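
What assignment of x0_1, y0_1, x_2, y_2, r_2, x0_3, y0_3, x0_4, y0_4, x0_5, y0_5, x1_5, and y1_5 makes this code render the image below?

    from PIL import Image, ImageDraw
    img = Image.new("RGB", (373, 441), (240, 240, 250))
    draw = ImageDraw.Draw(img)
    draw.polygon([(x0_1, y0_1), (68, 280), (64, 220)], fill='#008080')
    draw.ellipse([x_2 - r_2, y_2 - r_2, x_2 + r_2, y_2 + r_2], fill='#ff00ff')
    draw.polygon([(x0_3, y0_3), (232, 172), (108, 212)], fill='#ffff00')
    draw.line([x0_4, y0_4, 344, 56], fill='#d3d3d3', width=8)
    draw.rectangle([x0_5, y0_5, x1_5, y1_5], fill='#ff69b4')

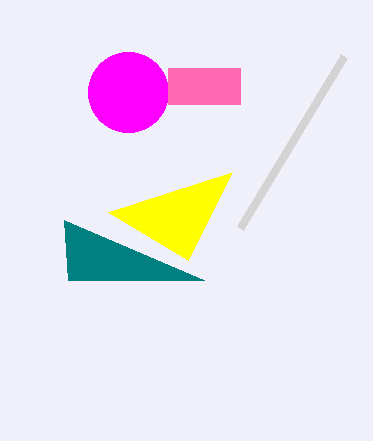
x0_1 = 204
y0_1 = 280
x_2 = 128
y_2 = 92
r_2 = 40
x0_3 = 188
y0_3 = 260
x0_4 = 240
y0_4 = 228
x0_5 = 168
y0_5 = 68
x1_5 = 240
y1_5 = 104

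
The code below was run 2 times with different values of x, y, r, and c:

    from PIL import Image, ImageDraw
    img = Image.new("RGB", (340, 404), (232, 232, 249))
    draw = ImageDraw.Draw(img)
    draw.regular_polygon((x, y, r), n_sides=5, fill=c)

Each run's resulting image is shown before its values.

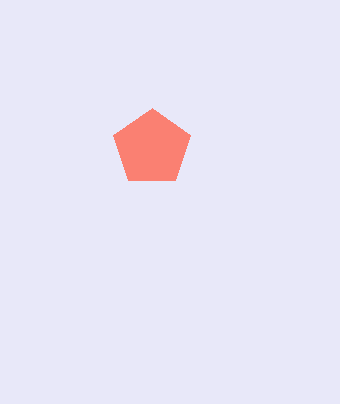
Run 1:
x = 152; y = 148; r = 40; c = 'salmon'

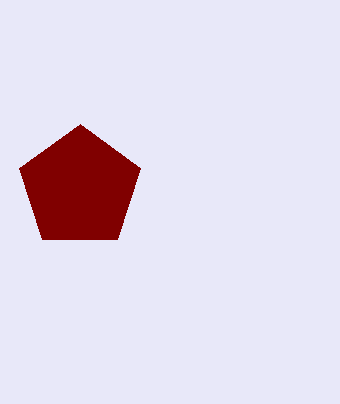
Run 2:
x = 80, y = 188, r = 64, c = 'maroon'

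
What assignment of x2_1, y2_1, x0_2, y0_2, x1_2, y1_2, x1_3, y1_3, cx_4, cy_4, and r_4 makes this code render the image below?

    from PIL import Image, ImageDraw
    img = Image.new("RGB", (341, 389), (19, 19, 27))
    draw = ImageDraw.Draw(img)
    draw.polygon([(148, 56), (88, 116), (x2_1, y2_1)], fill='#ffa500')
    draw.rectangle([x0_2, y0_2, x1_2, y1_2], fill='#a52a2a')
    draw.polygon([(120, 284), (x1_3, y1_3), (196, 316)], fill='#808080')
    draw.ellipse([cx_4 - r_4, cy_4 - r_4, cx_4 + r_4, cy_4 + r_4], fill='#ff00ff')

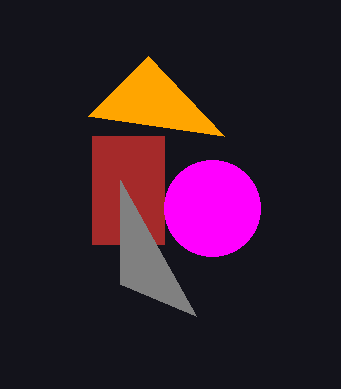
x2_1 = 224
y2_1 = 136
x0_2 = 92
y0_2 = 136
x1_2 = 164
y1_2 = 244
x1_3 = 120
y1_3 = 180
cx_4 = 212
cy_4 = 208
r_4 = 48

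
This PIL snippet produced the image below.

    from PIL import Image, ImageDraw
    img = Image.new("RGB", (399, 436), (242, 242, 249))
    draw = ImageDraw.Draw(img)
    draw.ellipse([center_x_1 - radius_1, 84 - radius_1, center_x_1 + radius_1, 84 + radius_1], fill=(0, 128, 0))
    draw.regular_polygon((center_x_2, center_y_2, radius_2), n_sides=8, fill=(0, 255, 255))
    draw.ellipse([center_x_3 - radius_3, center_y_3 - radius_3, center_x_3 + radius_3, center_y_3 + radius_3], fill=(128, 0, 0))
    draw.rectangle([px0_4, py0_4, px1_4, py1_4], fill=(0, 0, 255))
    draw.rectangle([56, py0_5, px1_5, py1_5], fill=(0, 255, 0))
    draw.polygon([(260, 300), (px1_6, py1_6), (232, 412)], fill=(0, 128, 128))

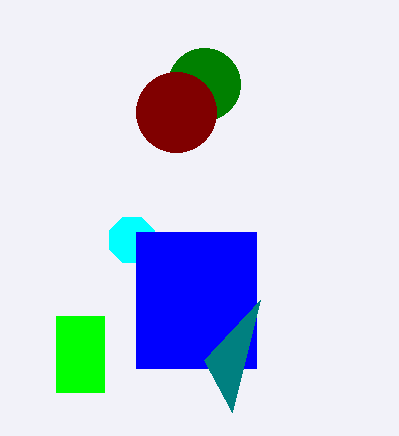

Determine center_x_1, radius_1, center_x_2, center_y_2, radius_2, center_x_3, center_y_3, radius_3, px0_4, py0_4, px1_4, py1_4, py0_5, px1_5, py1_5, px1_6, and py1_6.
center_x_1 = 204, radius_1 = 36, center_x_2 = 132, center_y_2 = 240, radius_2 = 24, center_x_3 = 176, center_y_3 = 112, radius_3 = 40, px0_4 = 136, py0_4 = 232, px1_4 = 256, py1_4 = 368, py0_5 = 316, px1_5 = 104, py1_5 = 392, px1_6 = 204, py1_6 = 360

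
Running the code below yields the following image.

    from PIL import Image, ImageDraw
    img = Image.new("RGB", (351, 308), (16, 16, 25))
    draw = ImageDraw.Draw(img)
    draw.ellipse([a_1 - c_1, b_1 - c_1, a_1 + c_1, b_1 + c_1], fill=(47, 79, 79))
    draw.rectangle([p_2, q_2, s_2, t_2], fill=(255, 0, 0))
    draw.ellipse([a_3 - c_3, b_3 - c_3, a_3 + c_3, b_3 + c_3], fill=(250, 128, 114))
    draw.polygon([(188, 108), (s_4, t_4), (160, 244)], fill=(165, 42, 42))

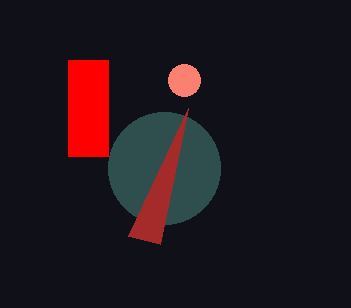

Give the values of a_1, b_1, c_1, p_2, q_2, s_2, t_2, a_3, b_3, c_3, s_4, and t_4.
a_1 = 164; b_1 = 168; c_1 = 56; p_2 = 68; q_2 = 60; s_2 = 108; t_2 = 156; a_3 = 184; b_3 = 80; c_3 = 16; s_4 = 128; t_4 = 236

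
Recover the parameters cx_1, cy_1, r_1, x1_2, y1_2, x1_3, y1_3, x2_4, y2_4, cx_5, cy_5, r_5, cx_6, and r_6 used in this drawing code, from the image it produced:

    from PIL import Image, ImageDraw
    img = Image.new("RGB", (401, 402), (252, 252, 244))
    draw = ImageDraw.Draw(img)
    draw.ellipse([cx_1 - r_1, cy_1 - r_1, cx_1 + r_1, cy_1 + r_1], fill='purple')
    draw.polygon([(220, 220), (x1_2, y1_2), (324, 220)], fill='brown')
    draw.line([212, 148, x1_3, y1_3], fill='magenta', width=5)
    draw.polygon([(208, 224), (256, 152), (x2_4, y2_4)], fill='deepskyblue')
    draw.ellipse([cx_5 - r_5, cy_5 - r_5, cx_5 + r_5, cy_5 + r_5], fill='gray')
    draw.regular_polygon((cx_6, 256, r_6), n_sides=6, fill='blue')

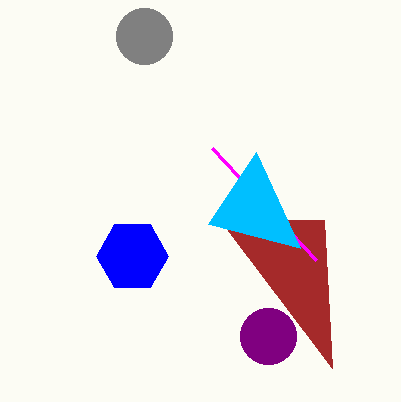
cx_1 = 268
cy_1 = 336
r_1 = 28
x1_2 = 332
y1_2 = 368
x1_3 = 316
y1_3 = 260
x2_4 = 300
y2_4 = 248
cx_5 = 144
cy_5 = 36
r_5 = 28
cx_6 = 132
r_6 = 36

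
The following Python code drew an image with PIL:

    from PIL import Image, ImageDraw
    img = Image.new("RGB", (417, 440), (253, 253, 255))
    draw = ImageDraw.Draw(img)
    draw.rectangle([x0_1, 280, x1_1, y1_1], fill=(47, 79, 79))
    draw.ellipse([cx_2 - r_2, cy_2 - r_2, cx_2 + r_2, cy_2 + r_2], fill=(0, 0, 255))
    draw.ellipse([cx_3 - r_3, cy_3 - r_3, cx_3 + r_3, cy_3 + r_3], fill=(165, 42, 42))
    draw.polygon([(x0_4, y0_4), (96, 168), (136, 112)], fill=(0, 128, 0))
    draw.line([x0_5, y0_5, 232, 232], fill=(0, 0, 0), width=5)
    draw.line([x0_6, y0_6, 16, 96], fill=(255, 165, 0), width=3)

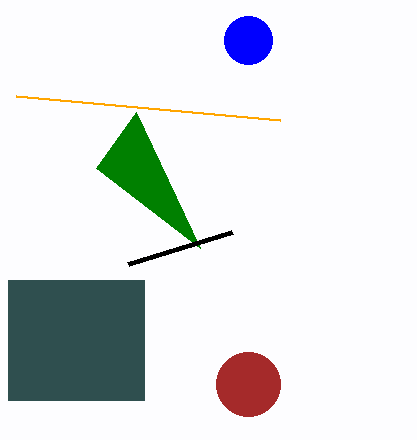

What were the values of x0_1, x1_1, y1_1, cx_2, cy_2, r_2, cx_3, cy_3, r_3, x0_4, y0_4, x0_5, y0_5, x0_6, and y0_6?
x0_1 = 8
x1_1 = 144
y1_1 = 400
cx_2 = 248
cy_2 = 40
r_2 = 24
cx_3 = 248
cy_3 = 384
r_3 = 32
x0_4 = 200
y0_4 = 248
x0_5 = 128
y0_5 = 264
x0_6 = 280
y0_6 = 120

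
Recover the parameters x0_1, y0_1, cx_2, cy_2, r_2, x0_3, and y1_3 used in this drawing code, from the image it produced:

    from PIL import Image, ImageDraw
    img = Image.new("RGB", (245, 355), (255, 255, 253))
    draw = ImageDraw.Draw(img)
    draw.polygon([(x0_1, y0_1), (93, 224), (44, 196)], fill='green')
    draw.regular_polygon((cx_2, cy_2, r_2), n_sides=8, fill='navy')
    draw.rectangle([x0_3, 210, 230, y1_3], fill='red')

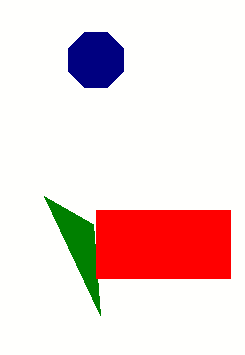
x0_1 = 100; y0_1 = 315; cx_2 = 96; cy_2 = 60; r_2 = 30; x0_3 = 96; y1_3 = 278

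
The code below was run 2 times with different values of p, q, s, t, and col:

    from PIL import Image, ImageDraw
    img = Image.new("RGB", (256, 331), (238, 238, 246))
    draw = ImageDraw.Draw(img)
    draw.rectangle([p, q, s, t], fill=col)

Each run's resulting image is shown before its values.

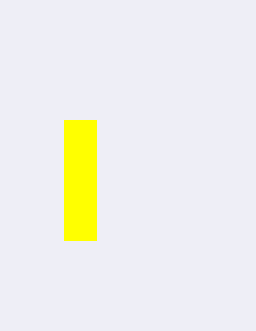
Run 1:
p = 64, q = 120, s = 96, t = 240, col = 'yellow'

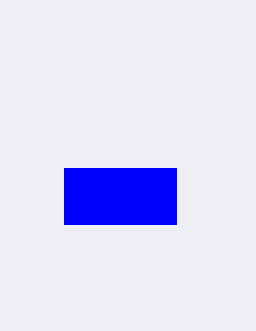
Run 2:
p = 64; q = 168; s = 176; t = 224; col = 'blue'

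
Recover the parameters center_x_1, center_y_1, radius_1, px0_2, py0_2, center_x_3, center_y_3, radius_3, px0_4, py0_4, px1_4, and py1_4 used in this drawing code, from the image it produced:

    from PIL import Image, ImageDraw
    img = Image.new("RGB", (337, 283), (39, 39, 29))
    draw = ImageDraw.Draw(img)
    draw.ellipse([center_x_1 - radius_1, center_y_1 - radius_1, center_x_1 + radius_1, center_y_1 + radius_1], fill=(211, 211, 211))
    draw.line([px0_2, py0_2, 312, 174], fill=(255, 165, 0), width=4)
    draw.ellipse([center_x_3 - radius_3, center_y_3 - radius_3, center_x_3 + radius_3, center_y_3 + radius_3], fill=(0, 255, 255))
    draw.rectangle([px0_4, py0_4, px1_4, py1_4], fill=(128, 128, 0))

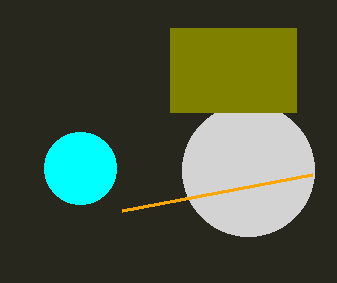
center_x_1 = 248
center_y_1 = 170
radius_1 = 66
px0_2 = 122
py0_2 = 210
center_x_3 = 80
center_y_3 = 168
radius_3 = 36
px0_4 = 170
py0_4 = 28
px1_4 = 296
py1_4 = 112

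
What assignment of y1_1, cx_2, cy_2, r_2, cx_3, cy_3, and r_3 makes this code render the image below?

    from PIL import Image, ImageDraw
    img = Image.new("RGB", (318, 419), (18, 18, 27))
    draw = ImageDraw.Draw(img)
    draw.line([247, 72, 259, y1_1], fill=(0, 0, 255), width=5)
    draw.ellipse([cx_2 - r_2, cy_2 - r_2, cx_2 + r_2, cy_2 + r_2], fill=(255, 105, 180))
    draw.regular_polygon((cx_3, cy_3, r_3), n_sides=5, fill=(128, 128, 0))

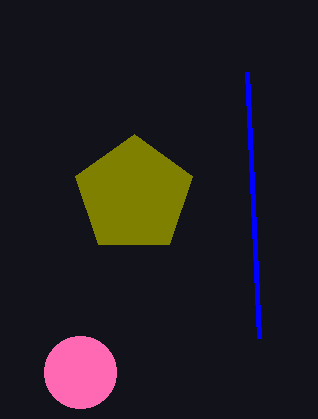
y1_1 = 338; cx_2 = 80; cy_2 = 372; r_2 = 36; cx_3 = 134; cy_3 = 195; r_3 = 61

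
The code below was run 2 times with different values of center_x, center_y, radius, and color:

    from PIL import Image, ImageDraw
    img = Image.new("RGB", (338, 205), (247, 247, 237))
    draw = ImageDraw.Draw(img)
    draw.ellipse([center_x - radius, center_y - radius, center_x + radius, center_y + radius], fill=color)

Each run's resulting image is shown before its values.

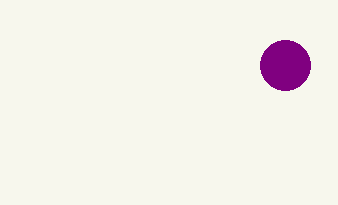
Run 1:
center_x = 285; center_y = 65; radius = 25; color = 'purple'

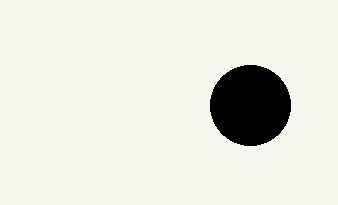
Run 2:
center_x = 250
center_y = 105
radius = 40
color = 'black'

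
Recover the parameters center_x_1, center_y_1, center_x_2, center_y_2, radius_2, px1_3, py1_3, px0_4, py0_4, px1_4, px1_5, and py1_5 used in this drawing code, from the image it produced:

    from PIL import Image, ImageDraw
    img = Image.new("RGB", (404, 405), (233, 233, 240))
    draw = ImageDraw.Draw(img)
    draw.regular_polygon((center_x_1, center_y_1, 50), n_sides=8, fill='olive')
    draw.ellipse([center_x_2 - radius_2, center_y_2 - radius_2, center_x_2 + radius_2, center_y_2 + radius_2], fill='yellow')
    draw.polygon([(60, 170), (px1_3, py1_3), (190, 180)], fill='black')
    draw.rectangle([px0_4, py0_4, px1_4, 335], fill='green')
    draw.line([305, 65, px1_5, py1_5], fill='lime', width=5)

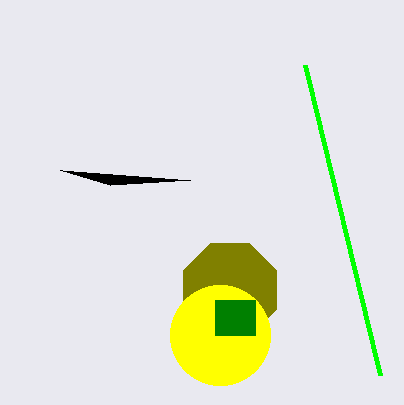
center_x_1 = 230; center_y_1 = 290; center_x_2 = 220; center_y_2 = 335; radius_2 = 50; px1_3 = 110; py1_3 = 185; px0_4 = 215; py0_4 = 300; px1_4 = 255; px1_5 = 380; py1_5 = 375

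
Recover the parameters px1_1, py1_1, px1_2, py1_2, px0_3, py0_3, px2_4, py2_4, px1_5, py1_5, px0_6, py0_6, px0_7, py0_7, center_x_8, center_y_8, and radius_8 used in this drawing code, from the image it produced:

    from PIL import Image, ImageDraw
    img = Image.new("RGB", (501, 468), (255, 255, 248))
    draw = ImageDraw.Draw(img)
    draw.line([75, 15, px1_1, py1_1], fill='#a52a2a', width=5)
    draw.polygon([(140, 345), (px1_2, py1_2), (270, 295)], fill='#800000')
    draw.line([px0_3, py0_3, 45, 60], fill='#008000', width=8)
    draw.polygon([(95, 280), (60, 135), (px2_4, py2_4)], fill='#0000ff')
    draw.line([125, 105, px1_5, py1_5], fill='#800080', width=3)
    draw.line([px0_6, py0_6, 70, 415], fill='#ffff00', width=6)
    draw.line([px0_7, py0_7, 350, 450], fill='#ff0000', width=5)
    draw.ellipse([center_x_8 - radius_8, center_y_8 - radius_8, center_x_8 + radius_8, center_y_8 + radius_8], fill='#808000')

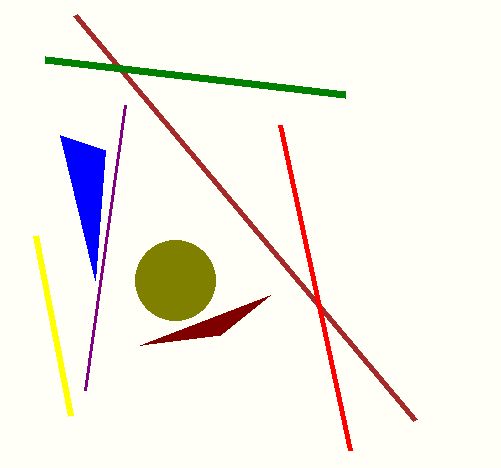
px1_1 = 415; py1_1 = 420; px1_2 = 220; py1_2 = 335; px0_3 = 345; py0_3 = 95; px2_4 = 105; py2_4 = 150; px1_5 = 85; py1_5 = 390; px0_6 = 35; py0_6 = 235; px0_7 = 280; py0_7 = 125; center_x_8 = 175; center_y_8 = 280; radius_8 = 40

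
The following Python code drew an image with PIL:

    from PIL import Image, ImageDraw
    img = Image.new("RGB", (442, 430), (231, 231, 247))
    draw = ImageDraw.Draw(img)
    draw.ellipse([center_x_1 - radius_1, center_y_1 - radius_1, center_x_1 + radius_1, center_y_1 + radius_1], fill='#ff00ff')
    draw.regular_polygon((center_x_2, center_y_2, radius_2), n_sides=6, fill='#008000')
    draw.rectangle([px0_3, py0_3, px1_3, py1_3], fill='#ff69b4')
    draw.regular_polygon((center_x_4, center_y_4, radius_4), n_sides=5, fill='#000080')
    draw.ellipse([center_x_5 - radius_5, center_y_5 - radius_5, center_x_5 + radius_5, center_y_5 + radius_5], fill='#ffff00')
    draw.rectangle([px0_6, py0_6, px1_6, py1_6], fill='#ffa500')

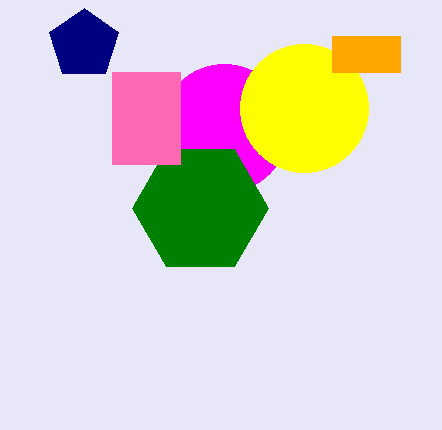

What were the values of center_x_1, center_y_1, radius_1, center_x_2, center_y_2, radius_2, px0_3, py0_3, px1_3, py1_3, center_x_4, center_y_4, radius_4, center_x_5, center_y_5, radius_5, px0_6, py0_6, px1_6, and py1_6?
center_x_1 = 224, center_y_1 = 128, radius_1 = 64, center_x_2 = 200, center_y_2 = 208, radius_2 = 68, px0_3 = 112, py0_3 = 72, px1_3 = 180, py1_3 = 164, center_x_4 = 84, center_y_4 = 44, radius_4 = 36, center_x_5 = 304, center_y_5 = 108, radius_5 = 64, px0_6 = 332, py0_6 = 36, px1_6 = 400, py1_6 = 72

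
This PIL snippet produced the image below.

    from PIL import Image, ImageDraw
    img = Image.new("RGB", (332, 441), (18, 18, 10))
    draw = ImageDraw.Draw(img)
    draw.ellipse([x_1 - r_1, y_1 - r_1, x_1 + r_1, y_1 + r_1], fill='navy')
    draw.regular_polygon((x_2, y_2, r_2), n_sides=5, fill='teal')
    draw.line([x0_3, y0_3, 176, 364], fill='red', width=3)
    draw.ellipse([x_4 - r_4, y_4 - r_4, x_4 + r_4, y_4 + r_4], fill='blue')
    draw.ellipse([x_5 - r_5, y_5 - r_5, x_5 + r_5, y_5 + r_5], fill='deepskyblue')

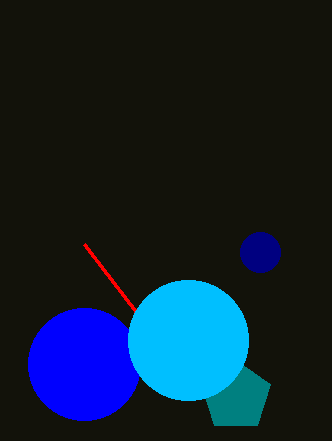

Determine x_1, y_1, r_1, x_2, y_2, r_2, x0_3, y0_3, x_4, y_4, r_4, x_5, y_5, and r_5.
x_1 = 260, y_1 = 252, r_1 = 20, x_2 = 236, y_2 = 396, r_2 = 36, x0_3 = 84, y0_3 = 244, x_4 = 84, y_4 = 364, r_4 = 56, x_5 = 188, y_5 = 340, r_5 = 60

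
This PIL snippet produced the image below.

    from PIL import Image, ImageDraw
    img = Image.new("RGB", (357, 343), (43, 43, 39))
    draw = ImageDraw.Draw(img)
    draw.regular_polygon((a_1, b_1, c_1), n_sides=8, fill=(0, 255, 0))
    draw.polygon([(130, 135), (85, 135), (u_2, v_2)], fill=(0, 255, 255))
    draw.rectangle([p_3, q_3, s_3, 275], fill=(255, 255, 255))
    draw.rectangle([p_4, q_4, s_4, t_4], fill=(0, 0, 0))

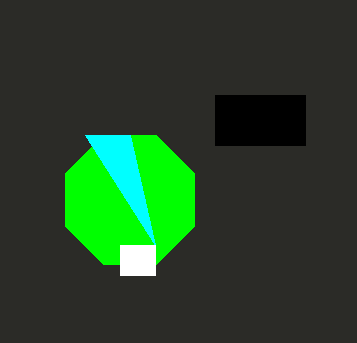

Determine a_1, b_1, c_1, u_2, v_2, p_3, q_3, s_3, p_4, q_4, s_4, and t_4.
a_1 = 130; b_1 = 200; c_1 = 70; u_2 = 155; v_2 = 245; p_3 = 120; q_3 = 245; s_3 = 155; p_4 = 215; q_4 = 95; s_4 = 305; t_4 = 145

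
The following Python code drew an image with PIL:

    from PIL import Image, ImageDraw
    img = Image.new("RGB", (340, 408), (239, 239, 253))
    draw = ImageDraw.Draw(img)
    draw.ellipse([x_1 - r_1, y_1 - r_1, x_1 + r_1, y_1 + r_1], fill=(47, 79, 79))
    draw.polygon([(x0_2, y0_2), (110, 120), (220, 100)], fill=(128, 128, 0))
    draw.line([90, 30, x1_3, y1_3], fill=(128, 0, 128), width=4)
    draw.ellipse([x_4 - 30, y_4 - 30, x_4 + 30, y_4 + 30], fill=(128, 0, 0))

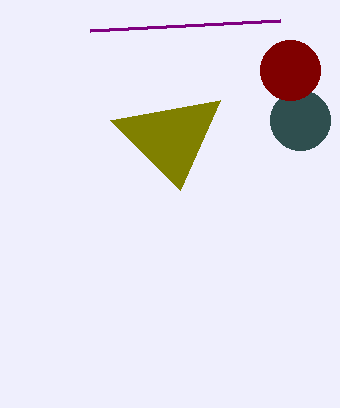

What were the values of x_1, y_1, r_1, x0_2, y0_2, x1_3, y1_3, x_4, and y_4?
x_1 = 300; y_1 = 120; r_1 = 30; x0_2 = 180; y0_2 = 190; x1_3 = 280; y1_3 = 20; x_4 = 290; y_4 = 70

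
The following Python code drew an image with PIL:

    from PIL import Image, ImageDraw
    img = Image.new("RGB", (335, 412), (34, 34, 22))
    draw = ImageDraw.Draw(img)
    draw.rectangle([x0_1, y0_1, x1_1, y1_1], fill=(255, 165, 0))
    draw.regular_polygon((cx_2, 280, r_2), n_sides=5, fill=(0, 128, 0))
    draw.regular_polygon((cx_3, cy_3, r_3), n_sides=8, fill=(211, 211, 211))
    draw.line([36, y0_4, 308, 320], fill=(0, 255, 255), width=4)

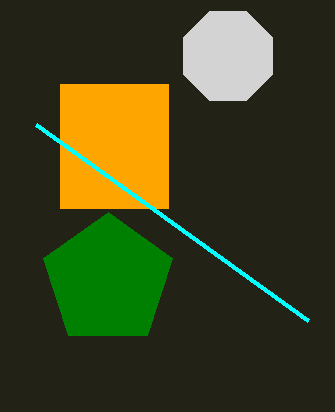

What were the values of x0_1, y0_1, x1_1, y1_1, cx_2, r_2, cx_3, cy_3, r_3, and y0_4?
x0_1 = 60; y0_1 = 84; x1_1 = 168; y1_1 = 208; cx_2 = 108; r_2 = 68; cx_3 = 228; cy_3 = 56; r_3 = 48; y0_4 = 124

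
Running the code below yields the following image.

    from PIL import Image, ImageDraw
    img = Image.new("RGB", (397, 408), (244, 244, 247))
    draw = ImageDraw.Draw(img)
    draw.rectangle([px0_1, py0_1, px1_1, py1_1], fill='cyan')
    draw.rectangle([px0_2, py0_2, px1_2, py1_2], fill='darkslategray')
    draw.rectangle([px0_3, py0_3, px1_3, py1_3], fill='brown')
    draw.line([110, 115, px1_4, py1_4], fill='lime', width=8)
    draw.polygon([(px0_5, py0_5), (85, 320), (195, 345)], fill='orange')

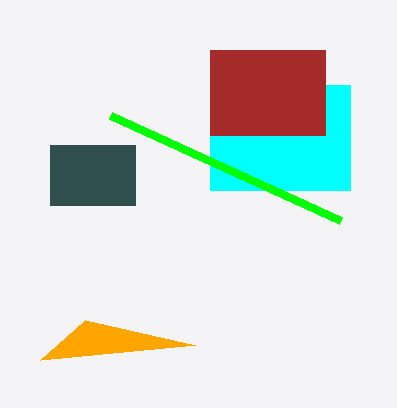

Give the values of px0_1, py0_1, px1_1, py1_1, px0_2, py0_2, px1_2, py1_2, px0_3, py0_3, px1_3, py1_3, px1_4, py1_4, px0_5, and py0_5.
px0_1 = 210
py0_1 = 85
px1_1 = 350
py1_1 = 190
px0_2 = 50
py0_2 = 145
px1_2 = 135
py1_2 = 205
px0_3 = 210
py0_3 = 50
px1_3 = 325
py1_3 = 135
px1_4 = 340
py1_4 = 220
px0_5 = 40
py0_5 = 360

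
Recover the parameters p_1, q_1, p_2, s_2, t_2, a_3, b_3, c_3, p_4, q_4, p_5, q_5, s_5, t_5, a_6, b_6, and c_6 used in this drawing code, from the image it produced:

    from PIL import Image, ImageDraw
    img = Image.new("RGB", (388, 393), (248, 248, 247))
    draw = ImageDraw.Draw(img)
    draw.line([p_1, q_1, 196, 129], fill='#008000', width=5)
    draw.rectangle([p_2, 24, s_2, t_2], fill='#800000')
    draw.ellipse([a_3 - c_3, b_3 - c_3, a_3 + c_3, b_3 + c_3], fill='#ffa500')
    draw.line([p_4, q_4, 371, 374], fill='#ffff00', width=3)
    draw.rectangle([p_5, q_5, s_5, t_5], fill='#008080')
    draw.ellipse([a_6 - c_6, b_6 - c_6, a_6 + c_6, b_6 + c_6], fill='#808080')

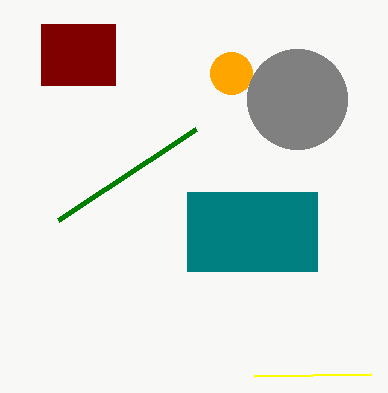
p_1 = 58
q_1 = 220
p_2 = 41
s_2 = 115
t_2 = 85
a_3 = 231
b_3 = 73
c_3 = 21
p_4 = 254
q_4 = 376
p_5 = 187
q_5 = 192
s_5 = 317
t_5 = 271
a_6 = 297
b_6 = 99
c_6 = 50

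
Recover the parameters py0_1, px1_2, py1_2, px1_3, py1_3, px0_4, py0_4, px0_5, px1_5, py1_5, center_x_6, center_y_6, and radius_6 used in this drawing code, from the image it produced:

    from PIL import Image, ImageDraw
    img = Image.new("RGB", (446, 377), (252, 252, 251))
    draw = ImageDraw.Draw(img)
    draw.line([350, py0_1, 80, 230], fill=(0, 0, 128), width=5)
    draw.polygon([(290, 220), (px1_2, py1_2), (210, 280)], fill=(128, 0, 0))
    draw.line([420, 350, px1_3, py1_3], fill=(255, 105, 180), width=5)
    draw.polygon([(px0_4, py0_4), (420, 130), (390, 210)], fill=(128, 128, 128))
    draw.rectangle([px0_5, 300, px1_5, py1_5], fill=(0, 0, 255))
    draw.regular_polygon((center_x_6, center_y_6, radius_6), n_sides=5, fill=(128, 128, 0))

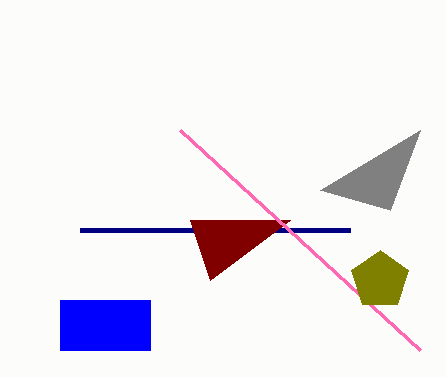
py0_1 = 230; px1_2 = 190; py1_2 = 220; px1_3 = 180; py1_3 = 130; px0_4 = 320; py0_4 = 190; px0_5 = 60; px1_5 = 150; py1_5 = 350; center_x_6 = 380; center_y_6 = 280; radius_6 = 30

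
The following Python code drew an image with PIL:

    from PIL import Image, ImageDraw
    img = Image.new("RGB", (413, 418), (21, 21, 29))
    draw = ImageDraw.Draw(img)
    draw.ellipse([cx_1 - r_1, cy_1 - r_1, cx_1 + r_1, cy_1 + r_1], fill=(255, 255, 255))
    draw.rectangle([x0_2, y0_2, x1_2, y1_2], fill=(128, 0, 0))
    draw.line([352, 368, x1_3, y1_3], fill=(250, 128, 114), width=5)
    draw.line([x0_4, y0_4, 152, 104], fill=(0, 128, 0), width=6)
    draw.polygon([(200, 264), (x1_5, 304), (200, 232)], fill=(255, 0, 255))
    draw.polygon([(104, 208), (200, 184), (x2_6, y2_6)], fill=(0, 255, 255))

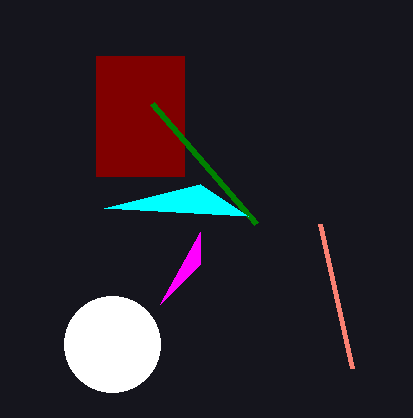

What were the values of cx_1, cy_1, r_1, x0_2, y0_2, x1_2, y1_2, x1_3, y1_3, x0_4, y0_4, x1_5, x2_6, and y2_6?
cx_1 = 112, cy_1 = 344, r_1 = 48, x0_2 = 96, y0_2 = 56, x1_2 = 184, y1_2 = 176, x1_3 = 320, y1_3 = 224, x0_4 = 256, y0_4 = 224, x1_5 = 160, x2_6 = 248, y2_6 = 216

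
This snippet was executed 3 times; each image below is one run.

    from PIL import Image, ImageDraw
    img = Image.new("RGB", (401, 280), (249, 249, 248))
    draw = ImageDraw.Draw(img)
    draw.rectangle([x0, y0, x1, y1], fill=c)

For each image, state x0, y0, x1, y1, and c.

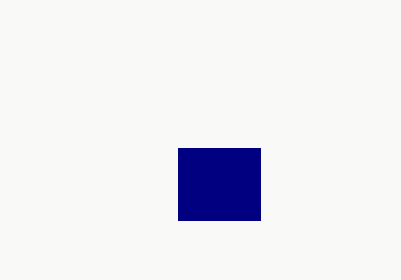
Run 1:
x0 = 178; y0 = 148; x1 = 260; y1 = 220; c = 'navy'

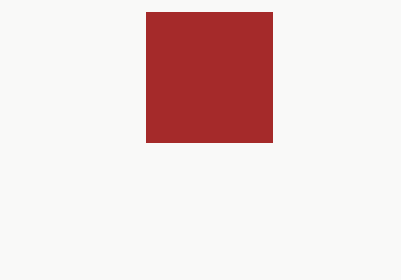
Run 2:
x0 = 146; y0 = 12; x1 = 272; y1 = 142; c = 'brown'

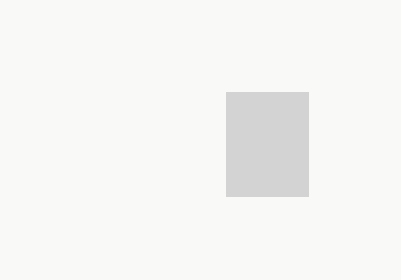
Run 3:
x0 = 226
y0 = 92
x1 = 308
y1 = 196
c = 'lightgray'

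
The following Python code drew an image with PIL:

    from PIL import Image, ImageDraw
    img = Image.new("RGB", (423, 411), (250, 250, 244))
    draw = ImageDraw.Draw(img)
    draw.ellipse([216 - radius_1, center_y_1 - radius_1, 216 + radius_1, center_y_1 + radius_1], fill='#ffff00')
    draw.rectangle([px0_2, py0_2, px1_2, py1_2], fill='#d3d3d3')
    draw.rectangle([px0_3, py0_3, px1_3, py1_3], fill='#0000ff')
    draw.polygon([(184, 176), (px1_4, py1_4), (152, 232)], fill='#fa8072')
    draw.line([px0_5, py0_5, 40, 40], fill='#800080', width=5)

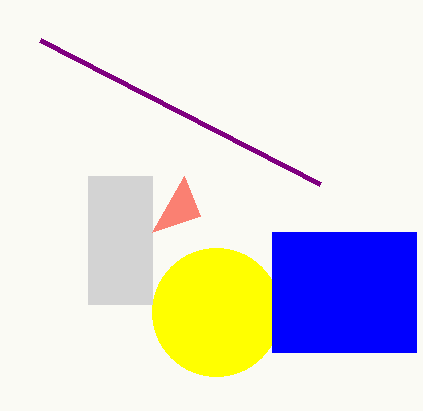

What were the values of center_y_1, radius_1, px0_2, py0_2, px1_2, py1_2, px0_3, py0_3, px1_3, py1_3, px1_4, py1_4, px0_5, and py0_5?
center_y_1 = 312
radius_1 = 64
px0_2 = 88
py0_2 = 176
px1_2 = 152
py1_2 = 304
px0_3 = 272
py0_3 = 232
px1_3 = 416
py1_3 = 352
px1_4 = 200
py1_4 = 216
px0_5 = 320
py0_5 = 184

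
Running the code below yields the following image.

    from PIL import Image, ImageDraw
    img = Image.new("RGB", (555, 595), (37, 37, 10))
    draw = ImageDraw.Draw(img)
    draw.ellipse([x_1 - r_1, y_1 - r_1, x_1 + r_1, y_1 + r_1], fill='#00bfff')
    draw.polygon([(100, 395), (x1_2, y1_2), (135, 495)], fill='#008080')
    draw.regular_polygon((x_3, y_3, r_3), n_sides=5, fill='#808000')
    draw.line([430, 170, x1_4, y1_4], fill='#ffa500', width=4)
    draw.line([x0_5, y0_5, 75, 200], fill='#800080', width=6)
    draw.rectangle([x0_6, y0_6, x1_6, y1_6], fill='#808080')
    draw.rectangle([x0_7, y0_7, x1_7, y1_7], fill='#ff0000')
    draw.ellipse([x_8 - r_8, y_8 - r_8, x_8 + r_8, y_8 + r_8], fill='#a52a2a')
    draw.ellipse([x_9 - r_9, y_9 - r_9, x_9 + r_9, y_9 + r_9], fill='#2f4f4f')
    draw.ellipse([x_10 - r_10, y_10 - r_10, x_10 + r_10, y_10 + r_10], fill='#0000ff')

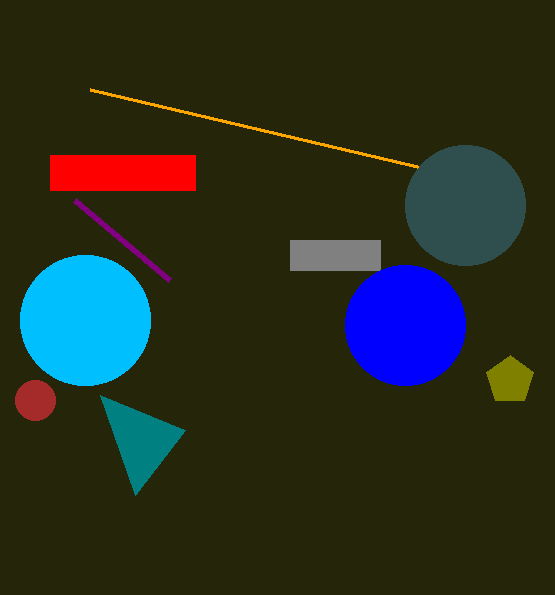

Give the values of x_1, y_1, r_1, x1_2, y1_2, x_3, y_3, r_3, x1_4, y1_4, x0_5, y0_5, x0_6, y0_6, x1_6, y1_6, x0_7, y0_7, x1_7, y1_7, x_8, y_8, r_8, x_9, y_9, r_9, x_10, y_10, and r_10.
x_1 = 85
y_1 = 320
r_1 = 65
x1_2 = 185
y1_2 = 430
x_3 = 510
y_3 = 380
r_3 = 25
x1_4 = 90
y1_4 = 90
x0_5 = 170
y0_5 = 280
x0_6 = 290
y0_6 = 240
x1_6 = 380
y1_6 = 270
x0_7 = 50
y0_7 = 155
x1_7 = 195
y1_7 = 190
x_8 = 35
y_8 = 400
r_8 = 20
x_9 = 465
y_9 = 205
r_9 = 60
x_10 = 405
y_10 = 325
r_10 = 60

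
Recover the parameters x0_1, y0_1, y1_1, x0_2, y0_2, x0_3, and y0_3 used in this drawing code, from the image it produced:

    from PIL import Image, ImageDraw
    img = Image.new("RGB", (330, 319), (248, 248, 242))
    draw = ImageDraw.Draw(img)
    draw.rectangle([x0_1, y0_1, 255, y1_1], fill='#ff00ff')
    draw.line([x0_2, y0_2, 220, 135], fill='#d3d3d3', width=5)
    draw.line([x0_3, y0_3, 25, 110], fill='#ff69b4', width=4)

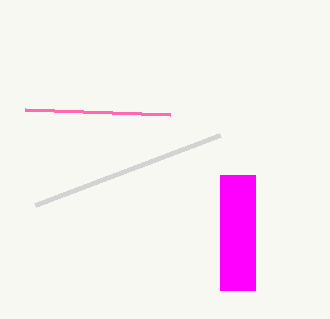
x0_1 = 220; y0_1 = 175; y1_1 = 290; x0_2 = 35; y0_2 = 205; x0_3 = 170; y0_3 = 115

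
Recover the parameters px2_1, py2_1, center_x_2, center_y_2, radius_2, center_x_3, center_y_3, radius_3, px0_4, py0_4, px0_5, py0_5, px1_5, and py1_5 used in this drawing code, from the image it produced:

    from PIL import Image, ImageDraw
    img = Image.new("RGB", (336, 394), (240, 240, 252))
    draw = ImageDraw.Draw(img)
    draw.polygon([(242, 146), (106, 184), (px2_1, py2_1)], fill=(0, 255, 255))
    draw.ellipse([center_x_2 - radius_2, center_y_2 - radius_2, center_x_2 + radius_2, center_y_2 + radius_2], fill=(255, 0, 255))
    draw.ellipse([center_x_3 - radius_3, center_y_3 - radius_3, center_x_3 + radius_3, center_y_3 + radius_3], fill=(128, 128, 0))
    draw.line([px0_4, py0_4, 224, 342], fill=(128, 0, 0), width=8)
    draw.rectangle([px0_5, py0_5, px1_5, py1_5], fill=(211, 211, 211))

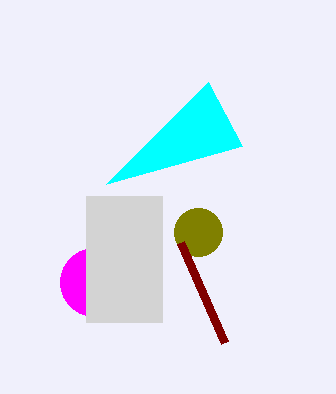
px2_1 = 208
py2_1 = 82
center_x_2 = 94
center_y_2 = 282
radius_2 = 34
center_x_3 = 198
center_y_3 = 232
radius_3 = 24
px0_4 = 180
py0_4 = 242
px0_5 = 86
py0_5 = 196
px1_5 = 162
py1_5 = 322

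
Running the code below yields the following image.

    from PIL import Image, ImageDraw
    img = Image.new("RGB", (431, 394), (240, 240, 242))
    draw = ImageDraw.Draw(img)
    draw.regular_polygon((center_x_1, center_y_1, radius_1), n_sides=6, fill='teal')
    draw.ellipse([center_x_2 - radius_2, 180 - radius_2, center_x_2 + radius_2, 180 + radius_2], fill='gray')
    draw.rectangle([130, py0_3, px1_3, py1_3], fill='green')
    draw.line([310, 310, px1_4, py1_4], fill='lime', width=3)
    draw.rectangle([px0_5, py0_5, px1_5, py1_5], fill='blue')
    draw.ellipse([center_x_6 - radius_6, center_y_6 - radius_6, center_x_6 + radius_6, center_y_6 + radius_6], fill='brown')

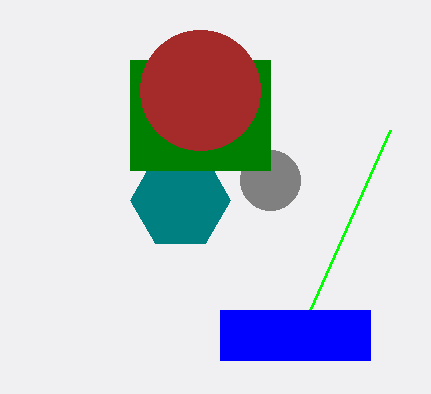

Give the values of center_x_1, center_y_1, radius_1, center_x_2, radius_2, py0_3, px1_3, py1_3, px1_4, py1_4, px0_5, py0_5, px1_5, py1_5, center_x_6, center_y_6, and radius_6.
center_x_1 = 180; center_y_1 = 200; radius_1 = 50; center_x_2 = 270; radius_2 = 30; py0_3 = 60; px1_3 = 270; py1_3 = 170; px1_4 = 390; py1_4 = 130; px0_5 = 220; py0_5 = 310; px1_5 = 370; py1_5 = 360; center_x_6 = 200; center_y_6 = 90; radius_6 = 60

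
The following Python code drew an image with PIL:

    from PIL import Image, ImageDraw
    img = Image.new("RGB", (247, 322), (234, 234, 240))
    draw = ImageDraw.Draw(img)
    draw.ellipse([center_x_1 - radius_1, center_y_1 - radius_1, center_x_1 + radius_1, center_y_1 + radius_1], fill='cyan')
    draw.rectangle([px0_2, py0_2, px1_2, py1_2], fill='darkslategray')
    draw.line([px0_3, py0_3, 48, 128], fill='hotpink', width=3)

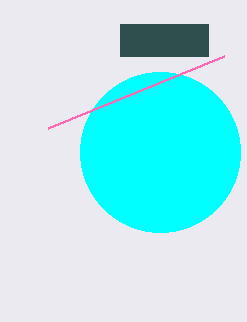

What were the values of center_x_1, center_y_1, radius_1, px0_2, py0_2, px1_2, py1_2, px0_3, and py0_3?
center_x_1 = 160, center_y_1 = 152, radius_1 = 80, px0_2 = 120, py0_2 = 24, px1_2 = 208, py1_2 = 56, px0_3 = 224, py0_3 = 56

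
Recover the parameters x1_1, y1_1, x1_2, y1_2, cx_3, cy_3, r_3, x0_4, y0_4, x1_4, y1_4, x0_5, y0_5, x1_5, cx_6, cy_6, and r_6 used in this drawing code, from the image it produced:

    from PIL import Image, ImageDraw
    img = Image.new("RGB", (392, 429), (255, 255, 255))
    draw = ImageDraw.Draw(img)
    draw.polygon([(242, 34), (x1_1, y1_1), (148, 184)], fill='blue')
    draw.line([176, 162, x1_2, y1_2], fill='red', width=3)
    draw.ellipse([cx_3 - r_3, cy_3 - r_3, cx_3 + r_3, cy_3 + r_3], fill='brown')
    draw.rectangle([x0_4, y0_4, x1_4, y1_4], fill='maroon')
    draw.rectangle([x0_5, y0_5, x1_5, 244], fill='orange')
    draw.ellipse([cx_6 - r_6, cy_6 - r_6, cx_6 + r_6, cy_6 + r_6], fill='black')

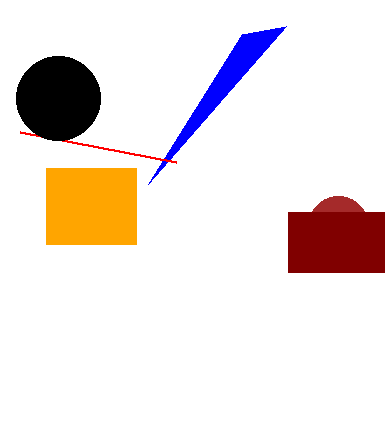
x1_1 = 286, y1_1 = 26, x1_2 = 20, y1_2 = 132, cx_3 = 338, cy_3 = 226, r_3 = 30, x0_4 = 288, y0_4 = 212, x1_4 = 384, y1_4 = 272, x0_5 = 46, y0_5 = 168, x1_5 = 136, cx_6 = 58, cy_6 = 98, r_6 = 42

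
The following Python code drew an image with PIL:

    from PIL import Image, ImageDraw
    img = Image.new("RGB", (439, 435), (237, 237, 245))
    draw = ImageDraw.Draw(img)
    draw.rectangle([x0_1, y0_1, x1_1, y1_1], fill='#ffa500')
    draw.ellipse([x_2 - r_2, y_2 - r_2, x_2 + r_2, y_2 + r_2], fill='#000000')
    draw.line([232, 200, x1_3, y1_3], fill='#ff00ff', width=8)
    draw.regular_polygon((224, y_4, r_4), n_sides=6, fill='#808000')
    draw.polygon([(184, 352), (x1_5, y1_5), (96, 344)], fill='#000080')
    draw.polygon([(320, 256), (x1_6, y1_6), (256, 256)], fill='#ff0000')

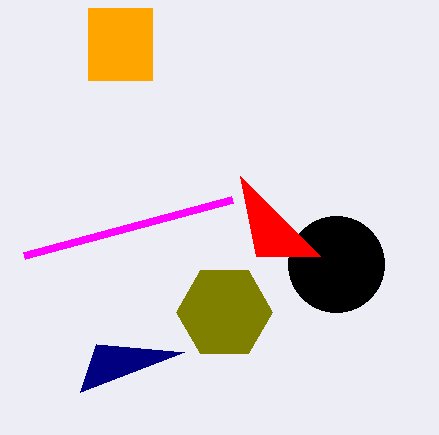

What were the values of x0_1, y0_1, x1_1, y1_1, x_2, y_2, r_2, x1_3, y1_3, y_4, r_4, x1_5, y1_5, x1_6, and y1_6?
x0_1 = 88; y0_1 = 8; x1_1 = 152; y1_1 = 80; x_2 = 336; y_2 = 264; r_2 = 48; x1_3 = 24; y1_3 = 256; y_4 = 312; r_4 = 48; x1_5 = 80; y1_5 = 392; x1_6 = 240; y1_6 = 176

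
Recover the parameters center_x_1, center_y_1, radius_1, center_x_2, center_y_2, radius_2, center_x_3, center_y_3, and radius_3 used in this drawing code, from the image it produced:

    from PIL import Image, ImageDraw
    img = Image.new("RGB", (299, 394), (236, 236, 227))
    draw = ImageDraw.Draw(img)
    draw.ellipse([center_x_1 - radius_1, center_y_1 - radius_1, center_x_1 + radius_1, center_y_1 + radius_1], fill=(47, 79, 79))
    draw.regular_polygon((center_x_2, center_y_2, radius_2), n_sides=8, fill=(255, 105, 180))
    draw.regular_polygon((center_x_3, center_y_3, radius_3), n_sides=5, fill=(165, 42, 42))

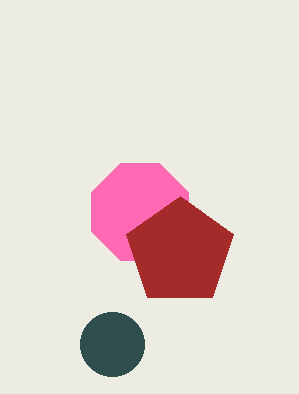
center_x_1 = 112, center_y_1 = 344, radius_1 = 32, center_x_2 = 140, center_y_2 = 212, radius_2 = 52, center_x_3 = 180, center_y_3 = 252, radius_3 = 56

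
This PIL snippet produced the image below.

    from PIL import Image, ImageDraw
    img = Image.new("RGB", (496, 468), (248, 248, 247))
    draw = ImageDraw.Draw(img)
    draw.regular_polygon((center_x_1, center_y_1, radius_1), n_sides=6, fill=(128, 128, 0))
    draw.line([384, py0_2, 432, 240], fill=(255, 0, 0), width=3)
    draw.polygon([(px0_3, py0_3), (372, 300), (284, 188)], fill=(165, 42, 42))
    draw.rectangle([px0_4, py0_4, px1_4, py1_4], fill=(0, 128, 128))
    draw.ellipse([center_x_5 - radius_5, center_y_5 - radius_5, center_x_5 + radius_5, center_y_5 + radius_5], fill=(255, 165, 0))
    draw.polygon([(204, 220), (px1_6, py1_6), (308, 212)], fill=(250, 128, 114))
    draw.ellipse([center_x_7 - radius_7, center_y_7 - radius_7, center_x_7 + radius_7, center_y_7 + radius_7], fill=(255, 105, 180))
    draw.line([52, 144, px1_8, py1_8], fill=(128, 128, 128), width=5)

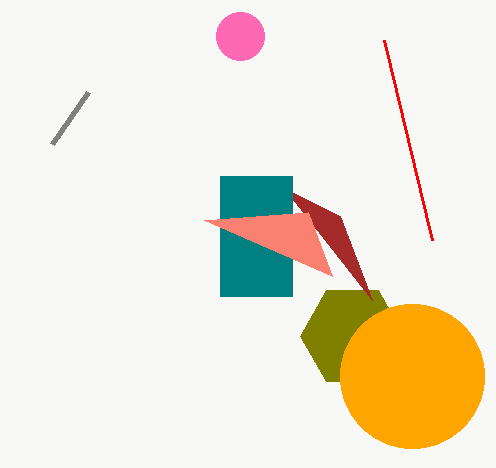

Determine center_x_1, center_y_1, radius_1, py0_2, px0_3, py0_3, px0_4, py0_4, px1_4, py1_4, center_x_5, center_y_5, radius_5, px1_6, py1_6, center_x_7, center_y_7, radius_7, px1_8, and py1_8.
center_x_1 = 352, center_y_1 = 336, radius_1 = 52, py0_2 = 40, px0_3 = 340, py0_3 = 216, px0_4 = 220, py0_4 = 176, px1_4 = 292, py1_4 = 296, center_x_5 = 412, center_y_5 = 376, radius_5 = 72, px1_6 = 332, py1_6 = 276, center_x_7 = 240, center_y_7 = 36, radius_7 = 24, px1_8 = 88, py1_8 = 92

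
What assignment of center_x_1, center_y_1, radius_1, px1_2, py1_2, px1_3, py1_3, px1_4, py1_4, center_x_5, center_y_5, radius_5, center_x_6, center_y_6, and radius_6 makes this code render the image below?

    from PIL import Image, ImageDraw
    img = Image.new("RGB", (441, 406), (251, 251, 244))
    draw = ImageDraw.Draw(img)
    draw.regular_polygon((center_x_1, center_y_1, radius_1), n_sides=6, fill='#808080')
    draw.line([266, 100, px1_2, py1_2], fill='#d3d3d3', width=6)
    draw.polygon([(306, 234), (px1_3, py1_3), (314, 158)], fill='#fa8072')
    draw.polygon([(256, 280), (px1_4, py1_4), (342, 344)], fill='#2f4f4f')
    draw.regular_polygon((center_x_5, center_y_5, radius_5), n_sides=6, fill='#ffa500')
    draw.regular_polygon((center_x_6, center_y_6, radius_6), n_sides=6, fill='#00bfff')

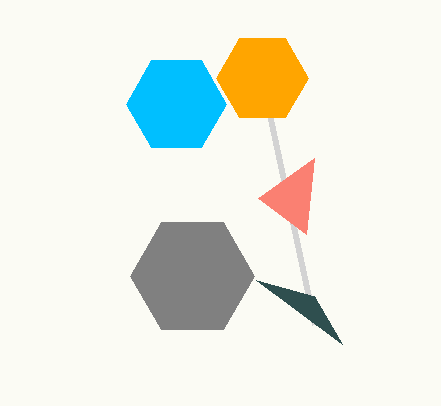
center_x_1 = 192
center_y_1 = 276
radius_1 = 62
px1_2 = 314
py1_2 = 324
px1_3 = 258
py1_3 = 198
px1_4 = 314
py1_4 = 296
center_x_5 = 262
center_y_5 = 78
radius_5 = 46
center_x_6 = 176
center_y_6 = 104
radius_6 = 50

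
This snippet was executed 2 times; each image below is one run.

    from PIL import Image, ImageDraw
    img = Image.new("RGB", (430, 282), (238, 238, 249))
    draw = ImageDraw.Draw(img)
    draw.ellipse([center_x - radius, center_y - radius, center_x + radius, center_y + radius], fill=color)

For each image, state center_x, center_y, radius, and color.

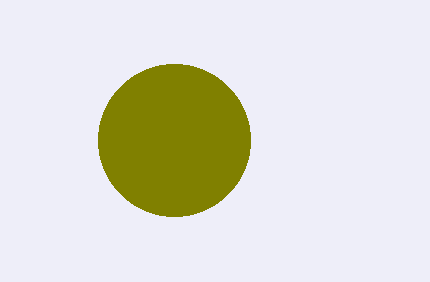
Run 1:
center_x = 174
center_y = 140
radius = 76
color = 'olive'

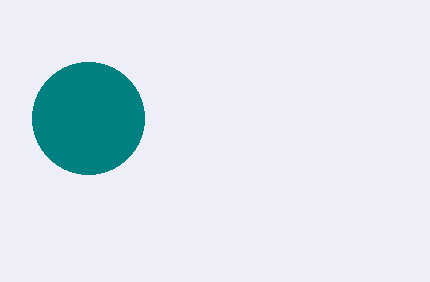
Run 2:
center_x = 88; center_y = 118; radius = 56; color = 'teal'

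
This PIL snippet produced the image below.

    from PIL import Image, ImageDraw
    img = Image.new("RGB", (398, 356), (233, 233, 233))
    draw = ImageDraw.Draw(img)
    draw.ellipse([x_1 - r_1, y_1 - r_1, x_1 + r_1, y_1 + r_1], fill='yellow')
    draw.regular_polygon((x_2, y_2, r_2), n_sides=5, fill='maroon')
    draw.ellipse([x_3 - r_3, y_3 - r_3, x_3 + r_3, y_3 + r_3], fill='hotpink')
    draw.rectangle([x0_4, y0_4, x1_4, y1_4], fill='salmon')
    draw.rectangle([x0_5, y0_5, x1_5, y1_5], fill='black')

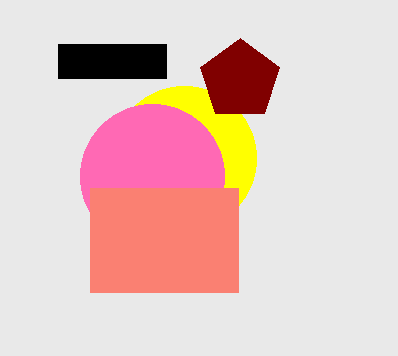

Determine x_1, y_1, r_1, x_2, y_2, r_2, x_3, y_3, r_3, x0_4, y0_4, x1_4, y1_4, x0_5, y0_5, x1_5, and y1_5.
x_1 = 184; y_1 = 158; r_1 = 72; x_2 = 240; y_2 = 80; r_2 = 42; x_3 = 152; y_3 = 176; r_3 = 72; x0_4 = 90; y0_4 = 188; x1_4 = 238; y1_4 = 292; x0_5 = 58; y0_5 = 44; x1_5 = 166; y1_5 = 78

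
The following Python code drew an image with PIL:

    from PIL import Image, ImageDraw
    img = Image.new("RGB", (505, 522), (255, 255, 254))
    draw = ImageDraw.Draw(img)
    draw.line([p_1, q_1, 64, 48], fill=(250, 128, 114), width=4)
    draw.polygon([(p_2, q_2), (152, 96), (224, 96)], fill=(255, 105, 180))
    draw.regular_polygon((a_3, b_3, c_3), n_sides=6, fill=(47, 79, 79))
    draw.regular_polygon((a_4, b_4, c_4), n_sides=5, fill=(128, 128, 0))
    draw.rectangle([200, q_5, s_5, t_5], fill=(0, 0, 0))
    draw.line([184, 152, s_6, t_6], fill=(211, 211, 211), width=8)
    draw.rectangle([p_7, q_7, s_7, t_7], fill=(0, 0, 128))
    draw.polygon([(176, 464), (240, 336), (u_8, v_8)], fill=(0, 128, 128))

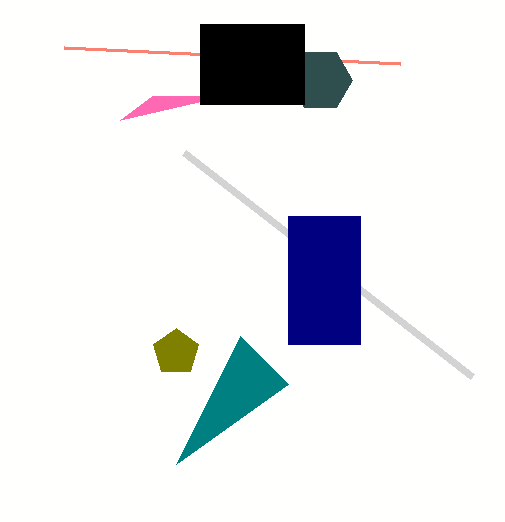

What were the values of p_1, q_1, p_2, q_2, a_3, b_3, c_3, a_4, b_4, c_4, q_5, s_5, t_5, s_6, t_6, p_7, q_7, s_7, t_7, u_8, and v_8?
p_1 = 400
q_1 = 64
p_2 = 120
q_2 = 120
a_3 = 320
b_3 = 80
c_3 = 32
a_4 = 176
b_4 = 352
c_4 = 24
q_5 = 24
s_5 = 304
t_5 = 104
s_6 = 472
t_6 = 376
p_7 = 288
q_7 = 216
s_7 = 360
t_7 = 344
u_8 = 288
v_8 = 384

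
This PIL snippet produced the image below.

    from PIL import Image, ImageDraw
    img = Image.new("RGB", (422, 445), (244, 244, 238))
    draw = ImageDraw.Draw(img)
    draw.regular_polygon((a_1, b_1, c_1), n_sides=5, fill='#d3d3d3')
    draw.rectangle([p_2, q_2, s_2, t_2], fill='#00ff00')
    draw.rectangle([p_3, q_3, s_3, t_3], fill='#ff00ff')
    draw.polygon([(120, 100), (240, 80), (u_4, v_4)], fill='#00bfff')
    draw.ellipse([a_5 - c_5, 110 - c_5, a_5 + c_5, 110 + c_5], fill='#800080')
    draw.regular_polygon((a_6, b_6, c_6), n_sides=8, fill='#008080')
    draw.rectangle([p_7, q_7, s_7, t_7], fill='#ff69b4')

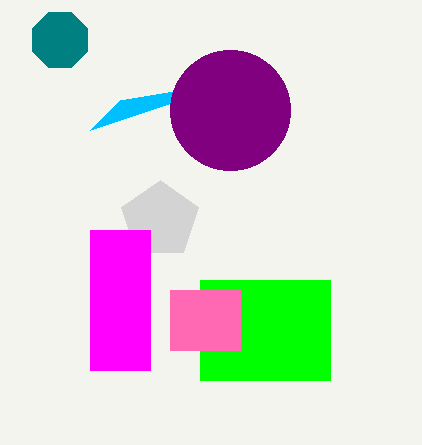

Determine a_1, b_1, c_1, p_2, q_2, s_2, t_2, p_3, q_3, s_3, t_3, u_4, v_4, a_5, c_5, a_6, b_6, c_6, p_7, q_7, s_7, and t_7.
a_1 = 160
b_1 = 220
c_1 = 40
p_2 = 200
q_2 = 280
s_2 = 330
t_2 = 380
p_3 = 90
q_3 = 230
s_3 = 150
t_3 = 370
u_4 = 90
v_4 = 130
a_5 = 230
c_5 = 60
a_6 = 60
b_6 = 40
c_6 = 30
p_7 = 170
q_7 = 290
s_7 = 240
t_7 = 350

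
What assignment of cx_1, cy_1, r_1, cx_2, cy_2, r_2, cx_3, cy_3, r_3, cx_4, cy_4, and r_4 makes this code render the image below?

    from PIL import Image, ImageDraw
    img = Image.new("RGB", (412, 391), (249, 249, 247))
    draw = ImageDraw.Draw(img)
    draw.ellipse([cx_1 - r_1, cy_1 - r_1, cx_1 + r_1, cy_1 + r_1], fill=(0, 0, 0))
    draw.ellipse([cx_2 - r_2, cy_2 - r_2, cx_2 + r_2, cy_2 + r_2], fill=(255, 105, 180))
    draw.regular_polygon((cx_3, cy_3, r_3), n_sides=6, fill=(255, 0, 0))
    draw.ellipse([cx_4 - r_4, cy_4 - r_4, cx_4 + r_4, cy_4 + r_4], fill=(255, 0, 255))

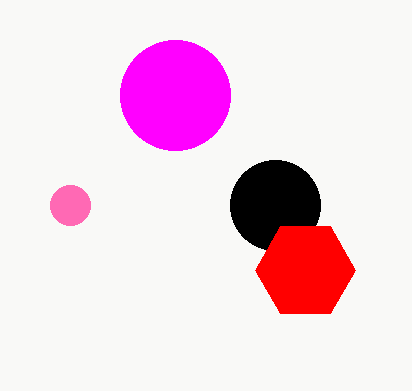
cx_1 = 275; cy_1 = 205; r_1 = 45; cx_2 = 70; cy_2 = 205; r_2 = 20; cx_3 = 305; cy_3 = 270; r_3 = 50; cx_4 = 175; cy_4 = 95; r_4 = 55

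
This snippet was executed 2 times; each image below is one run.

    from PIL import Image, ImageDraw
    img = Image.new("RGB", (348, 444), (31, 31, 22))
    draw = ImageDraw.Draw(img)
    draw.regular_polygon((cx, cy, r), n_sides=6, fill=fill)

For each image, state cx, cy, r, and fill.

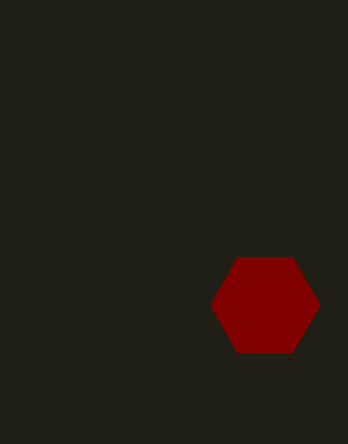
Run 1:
cx = 265; cy = 305; r = 55; fill = 'maroon'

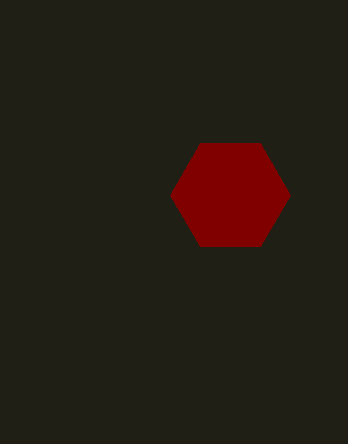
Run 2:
cx = 230
cy = 195
r = 60
fill = 'maroon'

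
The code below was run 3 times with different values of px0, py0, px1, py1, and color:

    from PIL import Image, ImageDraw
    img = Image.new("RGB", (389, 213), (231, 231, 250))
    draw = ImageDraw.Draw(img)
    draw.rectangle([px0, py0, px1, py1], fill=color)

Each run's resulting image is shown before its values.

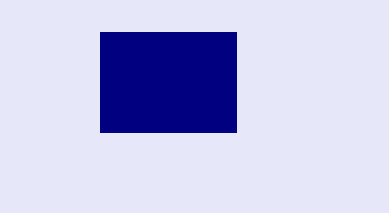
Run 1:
px0 = 100; py0 = 32; px1 = 236; py1 = 132; color = 'navy'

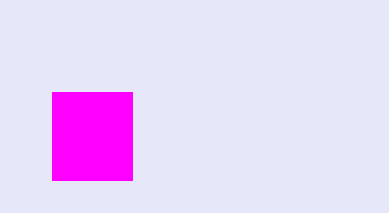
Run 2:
px0 = 52; py0 = 92; px1 = 132; py1 = 180; color = 'magenta'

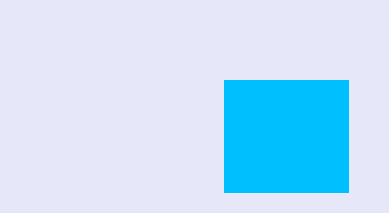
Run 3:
px0 = 224
py0 = 80
px1 = 348
py1 = 192
color = 'deepskyblue'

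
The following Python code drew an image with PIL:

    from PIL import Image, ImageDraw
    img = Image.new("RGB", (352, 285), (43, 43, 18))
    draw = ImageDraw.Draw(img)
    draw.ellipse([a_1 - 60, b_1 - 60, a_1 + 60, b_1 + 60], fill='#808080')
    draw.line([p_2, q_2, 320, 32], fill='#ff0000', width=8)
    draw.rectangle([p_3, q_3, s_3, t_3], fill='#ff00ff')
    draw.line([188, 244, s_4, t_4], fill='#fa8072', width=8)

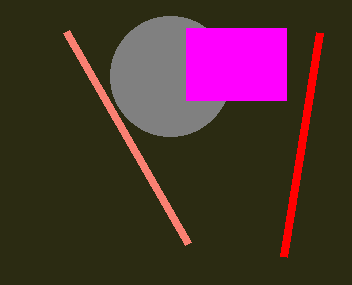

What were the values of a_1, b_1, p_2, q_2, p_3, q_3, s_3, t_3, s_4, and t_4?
a_1 = 170; b_1 = 76; p_2 = 284; q_2 = 256; p_3 = 186; q_3 = 28; s_3 = 286; t_3 = 100; s_4 = 66; t_4 = 32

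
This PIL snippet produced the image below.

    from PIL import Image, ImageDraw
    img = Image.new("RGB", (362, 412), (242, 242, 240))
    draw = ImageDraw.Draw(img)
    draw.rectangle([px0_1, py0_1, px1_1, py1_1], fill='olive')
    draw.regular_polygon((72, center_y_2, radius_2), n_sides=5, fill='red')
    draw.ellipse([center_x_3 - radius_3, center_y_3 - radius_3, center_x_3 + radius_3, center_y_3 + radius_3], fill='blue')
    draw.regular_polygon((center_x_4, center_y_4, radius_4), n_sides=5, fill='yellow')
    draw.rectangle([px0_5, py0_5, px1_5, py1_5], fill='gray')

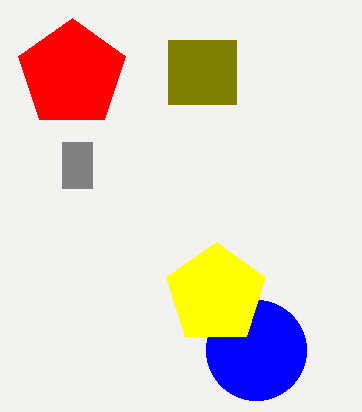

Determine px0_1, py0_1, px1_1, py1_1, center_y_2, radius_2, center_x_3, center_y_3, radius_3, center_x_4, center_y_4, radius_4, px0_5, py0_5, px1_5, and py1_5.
px0_1 = 168, py0_1 = 40, px1_1 = 236, py1_1 = 104, center_y_2 = 74, radius_2 = 56, center_x_3 = 256, center_y_3 = 350, radius_3 = 50, center_x_4 = 216, center_y_4 = 294, radius_4 = 52, px0_5 = 62, py0_5 = 142, px1_5 = 92, py1_5 = 188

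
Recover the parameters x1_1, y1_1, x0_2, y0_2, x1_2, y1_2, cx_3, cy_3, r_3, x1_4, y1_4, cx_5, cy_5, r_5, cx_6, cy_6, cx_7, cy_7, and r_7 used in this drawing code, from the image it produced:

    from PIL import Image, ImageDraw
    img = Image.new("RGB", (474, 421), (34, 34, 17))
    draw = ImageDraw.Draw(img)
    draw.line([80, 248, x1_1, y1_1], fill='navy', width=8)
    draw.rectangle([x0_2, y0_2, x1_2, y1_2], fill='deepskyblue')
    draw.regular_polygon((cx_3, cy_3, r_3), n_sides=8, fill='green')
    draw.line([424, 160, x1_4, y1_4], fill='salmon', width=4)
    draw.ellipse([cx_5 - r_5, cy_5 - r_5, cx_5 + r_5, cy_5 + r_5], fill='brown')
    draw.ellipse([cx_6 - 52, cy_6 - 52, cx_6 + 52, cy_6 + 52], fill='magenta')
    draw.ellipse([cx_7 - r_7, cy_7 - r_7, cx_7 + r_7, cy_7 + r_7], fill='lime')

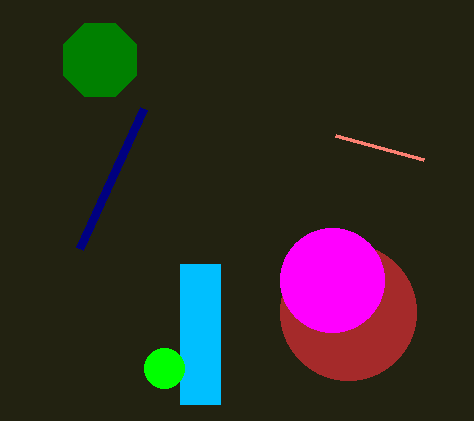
x1_1 = 144, y1_1 = 108, x0_2 = 180, y0_2 = 264, x1_2 = 220, y1_2 = 404, cx_3 = 100, cy_3 = 60, r_3 = 40, x1_4 = 336, y1_4 = 136, cx_5 = 348, cy_5 = 312, r_5 = 68, cx_6 = 332, cy_6 = 280, cx_7 = 164, cy_7 = 368, r_7 = 20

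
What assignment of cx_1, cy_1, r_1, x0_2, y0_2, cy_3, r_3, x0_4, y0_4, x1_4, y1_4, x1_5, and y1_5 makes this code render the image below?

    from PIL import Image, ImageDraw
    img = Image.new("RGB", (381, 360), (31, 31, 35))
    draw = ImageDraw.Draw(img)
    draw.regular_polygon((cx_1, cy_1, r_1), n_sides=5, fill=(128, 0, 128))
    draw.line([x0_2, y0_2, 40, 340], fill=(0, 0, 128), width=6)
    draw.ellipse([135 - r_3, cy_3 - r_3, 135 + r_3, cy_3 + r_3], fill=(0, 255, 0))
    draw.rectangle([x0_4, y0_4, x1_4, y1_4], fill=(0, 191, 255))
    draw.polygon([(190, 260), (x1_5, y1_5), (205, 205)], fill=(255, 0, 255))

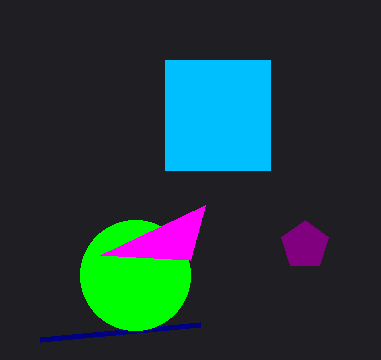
cx_1 = 305
cy_1 = 245
r_1 = 25
x0_2 = 200
y0_2 = 325
cy_3 = 275
r_3 = 55
x0_4 = 165
y0_4 = 60
x1_4 = 270
y1_4 = 170
x1_5 = 100
y1_5 = 255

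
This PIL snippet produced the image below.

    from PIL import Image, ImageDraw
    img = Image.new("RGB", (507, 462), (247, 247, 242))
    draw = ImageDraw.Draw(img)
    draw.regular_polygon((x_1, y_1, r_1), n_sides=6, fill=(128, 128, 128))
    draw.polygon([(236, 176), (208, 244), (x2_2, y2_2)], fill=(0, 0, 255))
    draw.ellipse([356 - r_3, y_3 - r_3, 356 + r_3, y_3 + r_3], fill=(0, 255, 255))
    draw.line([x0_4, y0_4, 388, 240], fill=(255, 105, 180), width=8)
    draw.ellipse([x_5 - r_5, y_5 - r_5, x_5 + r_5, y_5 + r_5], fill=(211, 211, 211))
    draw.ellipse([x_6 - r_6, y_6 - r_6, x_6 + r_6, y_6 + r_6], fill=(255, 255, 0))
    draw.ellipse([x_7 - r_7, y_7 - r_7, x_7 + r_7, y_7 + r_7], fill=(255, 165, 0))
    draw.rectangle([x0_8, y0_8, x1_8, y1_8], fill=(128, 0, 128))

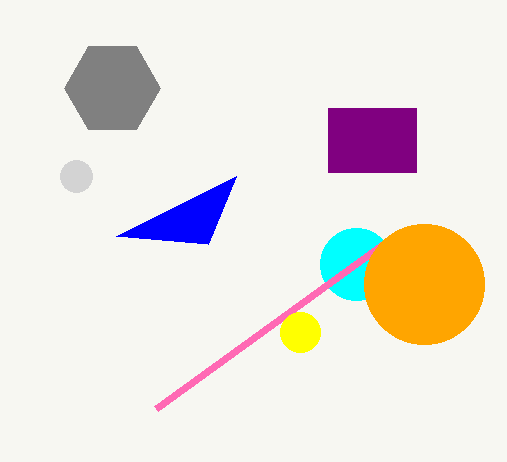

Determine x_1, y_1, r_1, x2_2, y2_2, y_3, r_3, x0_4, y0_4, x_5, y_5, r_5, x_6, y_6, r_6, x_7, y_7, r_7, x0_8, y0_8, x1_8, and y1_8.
x_1 = 112, y_1 = 88, r_1 = 48, x2_2 = 116, y2_2 = 236, y_3 = 264, r_3 = 36, x0_4 = 156, y0_4 = 408, x_5 = 76, y_5 = 176, r_5 = 16, x_6 = 300, y_6 = 332, r_6 = 20, x_7 = 424, y_7 = 284, r_7 = 60, x0_8 = 328, y0_8 = 108, x1_8 = 416, y1_8 = 172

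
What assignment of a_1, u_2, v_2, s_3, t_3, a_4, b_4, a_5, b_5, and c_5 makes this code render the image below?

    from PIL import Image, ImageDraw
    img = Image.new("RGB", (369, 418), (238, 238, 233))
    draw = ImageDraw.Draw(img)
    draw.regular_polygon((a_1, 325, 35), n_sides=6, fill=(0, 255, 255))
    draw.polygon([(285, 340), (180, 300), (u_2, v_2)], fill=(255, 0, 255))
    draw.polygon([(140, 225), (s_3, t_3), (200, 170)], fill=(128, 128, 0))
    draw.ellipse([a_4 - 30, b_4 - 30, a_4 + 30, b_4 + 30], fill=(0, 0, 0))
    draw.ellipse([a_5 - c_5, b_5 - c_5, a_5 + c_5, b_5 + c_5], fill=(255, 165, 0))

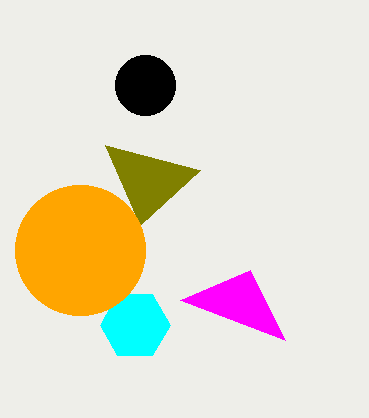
a_1 = 135; u_2 = 250; v_2 = 270; s_3 = 105; t_3 = 145; a_4 = 145; b_4 = 85; a_5 = 80; b_5 = 250; c_5 = 65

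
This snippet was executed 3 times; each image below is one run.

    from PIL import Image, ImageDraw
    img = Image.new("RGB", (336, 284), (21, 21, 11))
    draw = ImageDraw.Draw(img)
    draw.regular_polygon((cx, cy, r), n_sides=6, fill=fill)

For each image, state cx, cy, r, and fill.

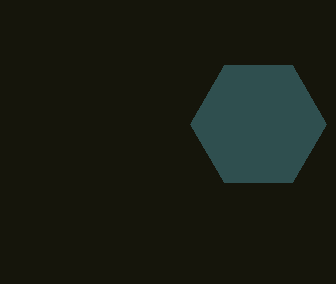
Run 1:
cx = 258; cy = 124; r = 68; fill = 'darkslategray'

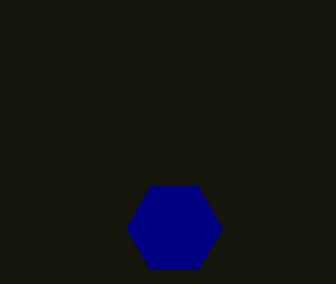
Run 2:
cx = 174; cy = 228; r = 48; fill = 'navy'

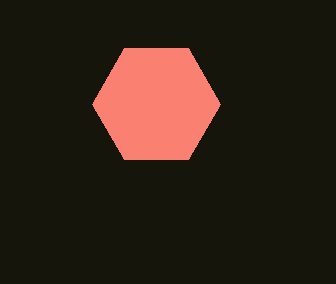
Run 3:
cx = 156
cy = 104
r = 64
fill = 'salmon'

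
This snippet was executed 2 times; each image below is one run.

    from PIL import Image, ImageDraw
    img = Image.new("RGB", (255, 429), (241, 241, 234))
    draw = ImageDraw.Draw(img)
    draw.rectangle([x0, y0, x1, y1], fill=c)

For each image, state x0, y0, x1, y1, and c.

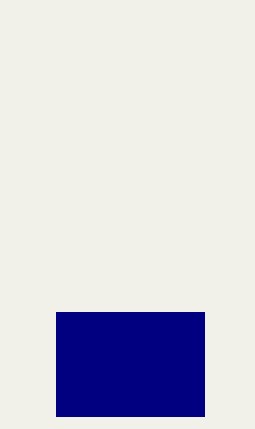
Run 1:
x0 = 56, y0 = 312, x1 = 204, y1 = 416, c = 'navy'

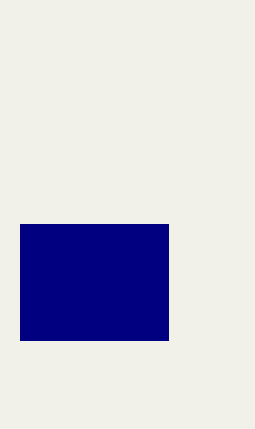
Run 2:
x0 = 20
y0 = 224
x1 = 168
y1 = 340
c = 'navy'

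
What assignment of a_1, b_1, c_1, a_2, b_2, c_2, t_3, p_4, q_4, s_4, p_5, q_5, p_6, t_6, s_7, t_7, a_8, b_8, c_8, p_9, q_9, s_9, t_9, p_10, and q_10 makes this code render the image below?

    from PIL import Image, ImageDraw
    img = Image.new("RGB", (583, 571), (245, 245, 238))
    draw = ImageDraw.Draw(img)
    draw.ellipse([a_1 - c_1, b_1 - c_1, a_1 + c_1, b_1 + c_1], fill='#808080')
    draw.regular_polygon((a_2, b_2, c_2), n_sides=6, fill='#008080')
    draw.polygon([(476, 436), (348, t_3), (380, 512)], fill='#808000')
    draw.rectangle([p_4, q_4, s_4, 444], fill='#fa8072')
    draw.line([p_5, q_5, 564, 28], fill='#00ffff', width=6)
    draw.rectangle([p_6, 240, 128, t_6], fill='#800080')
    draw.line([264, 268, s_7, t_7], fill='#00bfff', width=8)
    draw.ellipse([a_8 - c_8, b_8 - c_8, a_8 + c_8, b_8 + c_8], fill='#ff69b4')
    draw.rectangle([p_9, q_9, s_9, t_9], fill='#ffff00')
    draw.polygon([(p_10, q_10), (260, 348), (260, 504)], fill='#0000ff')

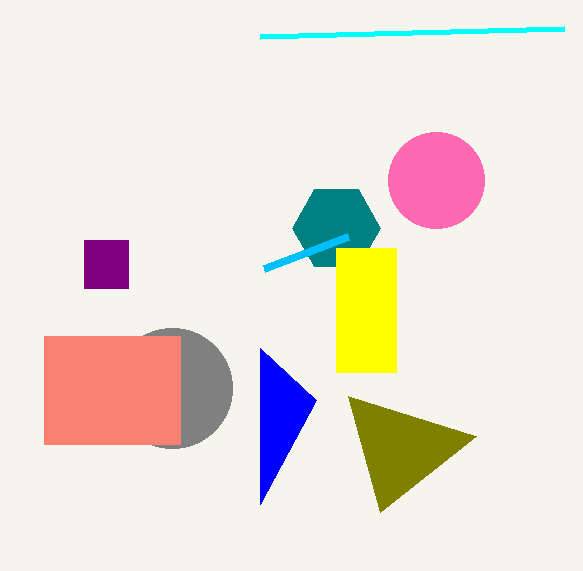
a_1 = 172, b_1 = 388, c_1 = 60, a_2 = 336, b_2 = 228, c_2 = 44, t_3 = 396, p_4 = 44, q_4 = 336, s_4 = 180, p_5 = 260, q_5 = 36, p_6 = 84, t_6 = 288, s_7 = 348, t_7 = 236, a_8 = 436, b_8 = 180, c_8 = 48, p_9 = 336, q_9 = 248, s_9 = 396, t_9 = 372, p_10 = 316, q_10 = 400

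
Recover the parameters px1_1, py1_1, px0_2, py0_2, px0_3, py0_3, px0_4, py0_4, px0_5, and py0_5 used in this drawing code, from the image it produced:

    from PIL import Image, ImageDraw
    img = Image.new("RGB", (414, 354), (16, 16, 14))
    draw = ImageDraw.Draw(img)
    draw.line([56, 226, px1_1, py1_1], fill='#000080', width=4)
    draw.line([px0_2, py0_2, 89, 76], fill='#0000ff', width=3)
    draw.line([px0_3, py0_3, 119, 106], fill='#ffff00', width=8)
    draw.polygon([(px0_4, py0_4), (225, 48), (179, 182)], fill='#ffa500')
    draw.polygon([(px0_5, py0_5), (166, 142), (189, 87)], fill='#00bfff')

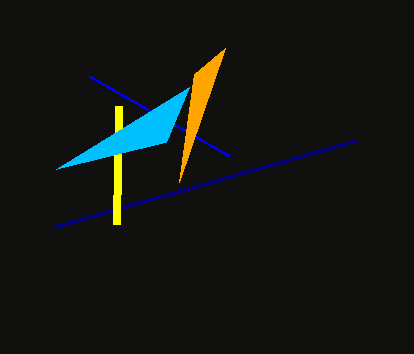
px1_1 = 356; py1_1 = 140; px0_2 = 228; py0_2 = 155; px0_3 = 117; py0_3 = 224; px0_4 = 194; py0_4 = 74; px0_5 = 56; py0_5 = 169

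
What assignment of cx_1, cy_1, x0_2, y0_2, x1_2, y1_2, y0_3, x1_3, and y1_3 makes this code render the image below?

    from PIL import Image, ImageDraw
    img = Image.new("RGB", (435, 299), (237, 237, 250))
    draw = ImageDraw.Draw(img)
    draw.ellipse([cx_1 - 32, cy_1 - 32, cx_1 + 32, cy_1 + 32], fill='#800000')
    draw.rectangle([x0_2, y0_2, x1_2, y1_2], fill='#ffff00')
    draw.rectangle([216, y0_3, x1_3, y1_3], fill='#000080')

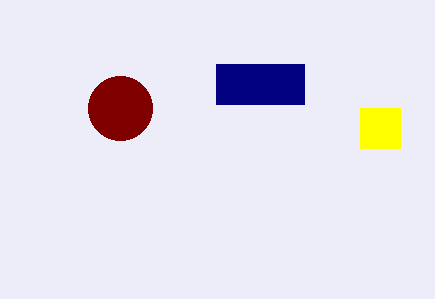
cx_1 = 120
cy_1 = 108
x0_2 = 360
y0_2 = 108
x1_2 = 400
y1_2 = 148
y0_3 = 64
x1_3 = 304
y1_3 = 104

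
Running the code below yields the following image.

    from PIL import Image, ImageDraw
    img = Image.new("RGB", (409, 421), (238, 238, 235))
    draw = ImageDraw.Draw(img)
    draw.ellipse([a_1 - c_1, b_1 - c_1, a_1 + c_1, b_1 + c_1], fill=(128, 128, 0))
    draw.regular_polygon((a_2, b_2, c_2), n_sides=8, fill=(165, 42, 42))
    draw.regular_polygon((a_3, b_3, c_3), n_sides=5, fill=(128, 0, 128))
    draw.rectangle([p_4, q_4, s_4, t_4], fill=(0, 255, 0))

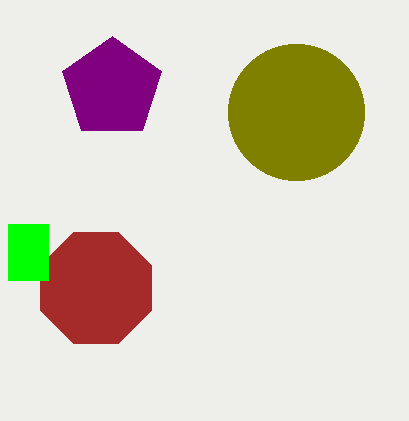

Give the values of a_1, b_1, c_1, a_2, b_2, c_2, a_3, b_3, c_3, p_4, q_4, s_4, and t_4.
a_1 = 296, b_1 = 112, c_1 = 68, a_2 = 96, b_2 = 288, c_2 = 60, a_3 = 112, b_3 = 88, c_3 = 52, p_4 = 8, q_4 = 224, s_4 = 48, t_4 = 280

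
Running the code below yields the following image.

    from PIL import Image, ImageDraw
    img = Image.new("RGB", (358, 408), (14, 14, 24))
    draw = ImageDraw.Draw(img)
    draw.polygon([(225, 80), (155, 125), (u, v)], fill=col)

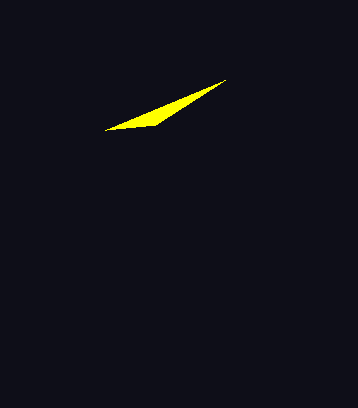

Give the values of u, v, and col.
u = 105, v = 130, col = 'yellow'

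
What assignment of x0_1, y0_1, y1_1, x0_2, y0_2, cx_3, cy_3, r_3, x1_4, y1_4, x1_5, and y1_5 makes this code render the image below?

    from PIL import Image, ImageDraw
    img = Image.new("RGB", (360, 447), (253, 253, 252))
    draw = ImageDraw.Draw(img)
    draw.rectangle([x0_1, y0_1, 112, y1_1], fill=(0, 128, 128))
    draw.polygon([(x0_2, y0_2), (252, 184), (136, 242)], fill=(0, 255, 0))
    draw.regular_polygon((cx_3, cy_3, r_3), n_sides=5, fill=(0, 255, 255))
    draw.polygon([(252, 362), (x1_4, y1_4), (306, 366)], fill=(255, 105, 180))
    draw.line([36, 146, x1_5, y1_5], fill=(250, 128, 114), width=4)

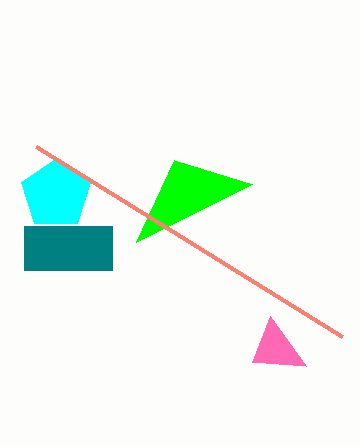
x0_1 = 24; y0_1 = 226; y1_1 = 270; x0_2 = 174; y0_2 = 160; cx_3 = 56; cy_3 = 194; r_3 = 36; x1_4 = 270; y1_4 = 316; x1_5 = 342; y1_5 = 336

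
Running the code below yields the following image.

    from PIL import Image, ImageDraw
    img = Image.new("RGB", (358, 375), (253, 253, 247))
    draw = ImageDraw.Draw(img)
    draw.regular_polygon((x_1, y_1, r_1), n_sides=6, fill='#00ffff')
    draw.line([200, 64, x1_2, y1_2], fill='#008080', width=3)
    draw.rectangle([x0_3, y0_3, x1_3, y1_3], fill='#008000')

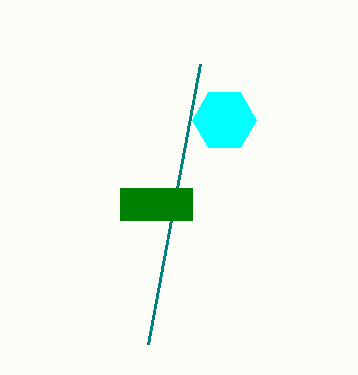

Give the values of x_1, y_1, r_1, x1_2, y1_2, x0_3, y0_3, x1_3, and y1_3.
x_1 = 224; y_1 = 120; r_1 = 32; x1_2 = 148; y1_2 = 344; x0_3 = 120; y0_3 = 188; x1_3 = 192; y1_3 = 220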